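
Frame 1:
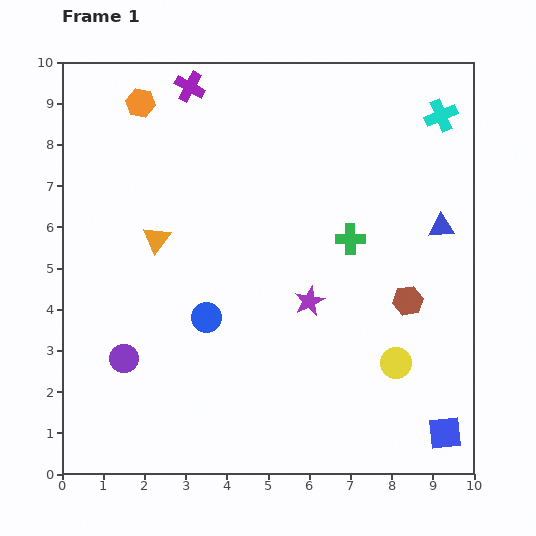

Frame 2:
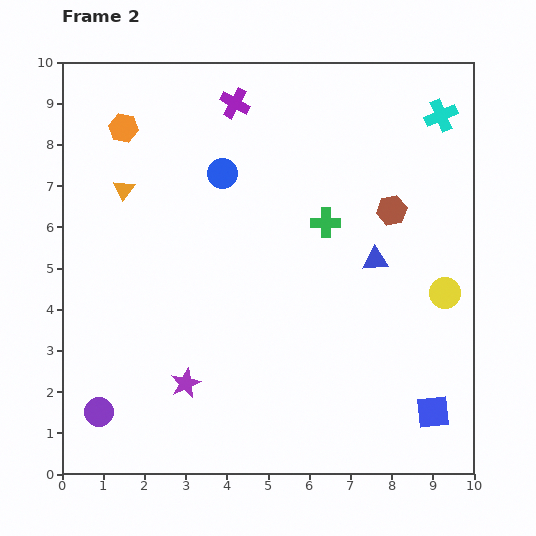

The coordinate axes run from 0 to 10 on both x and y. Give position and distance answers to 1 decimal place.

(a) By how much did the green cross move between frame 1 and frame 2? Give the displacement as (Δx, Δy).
(-0.6, 0.4)

The green cross was at (7.0, 5.7) in frame 1 and (6.4, 6.1) in frame 2.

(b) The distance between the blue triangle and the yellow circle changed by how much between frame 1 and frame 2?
-1.6

Distance in frame 1: 3.5. Distance in frame 2: 1.9.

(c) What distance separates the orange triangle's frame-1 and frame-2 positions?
1.4

The orange triangle moved from (2.3, 5.7) to (1.5, 6.9), a distance of √(0.8² + 1.2²) ≈ 1.4.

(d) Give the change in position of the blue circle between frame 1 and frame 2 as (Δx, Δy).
(0.4, 3.5)

The blue circle was at (3.5, 3.8) in frame 1 and (3.9, 7.3) in frame 2.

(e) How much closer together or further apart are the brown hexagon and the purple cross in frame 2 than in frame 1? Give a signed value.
-2.8

Distance in frame 1: 7.4. Distance in frame 2: 4.6.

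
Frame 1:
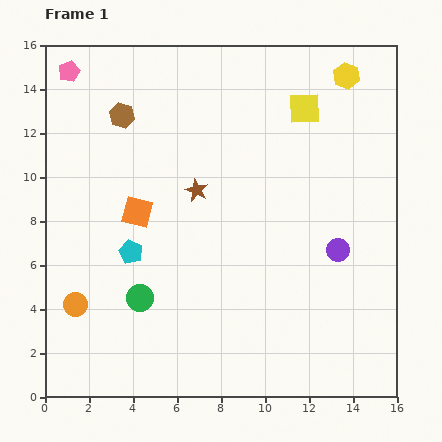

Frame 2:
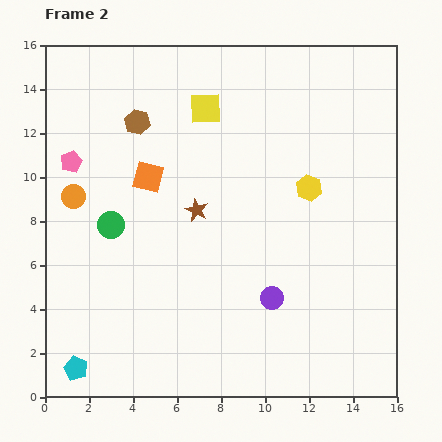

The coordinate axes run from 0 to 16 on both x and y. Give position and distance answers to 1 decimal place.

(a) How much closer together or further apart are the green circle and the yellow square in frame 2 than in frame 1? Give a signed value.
-4.6

Distance in frame 1: 11.4. Distance in frame 2: 6.8.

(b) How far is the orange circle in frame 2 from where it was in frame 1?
4.9

The orange circle moved from (1.4, 4.2) to (1.3, 9.1), a distance of √(0.1² + 4.9²) ≈ 4.9.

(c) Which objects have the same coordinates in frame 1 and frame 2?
none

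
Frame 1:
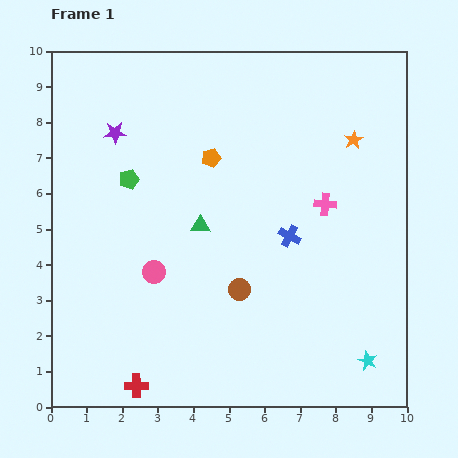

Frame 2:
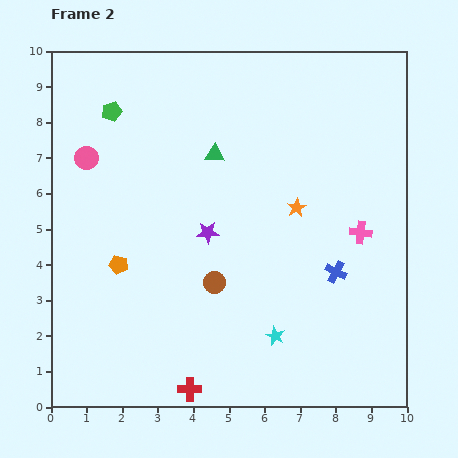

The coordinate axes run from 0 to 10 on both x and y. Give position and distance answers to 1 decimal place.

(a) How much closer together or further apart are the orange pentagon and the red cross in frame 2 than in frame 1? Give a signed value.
-2.7

Distance in frame 1: 6.7. Distance in frame 2: 4.0.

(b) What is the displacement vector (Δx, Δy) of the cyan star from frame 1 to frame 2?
(-2.6, 0.7)

The cyan star was at (8.9, 1.3) in frame 1 and (6.3, 2.0) in frame 2.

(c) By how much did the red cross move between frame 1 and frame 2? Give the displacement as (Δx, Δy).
(1.5, -0.1)

The red cross was at (2.4, 0.6) in frame 1 and (3.9, 0.5) in frame 2.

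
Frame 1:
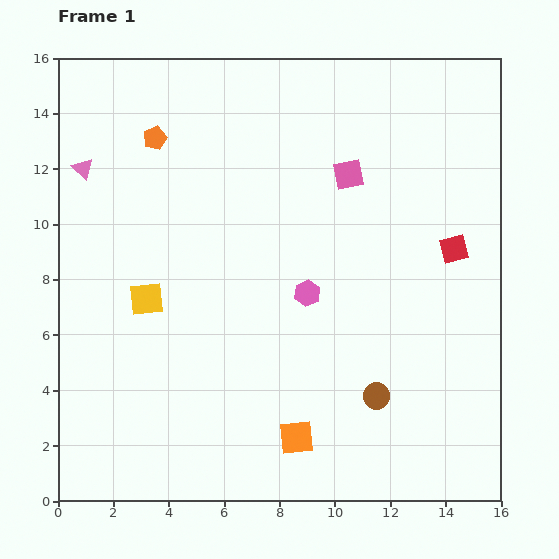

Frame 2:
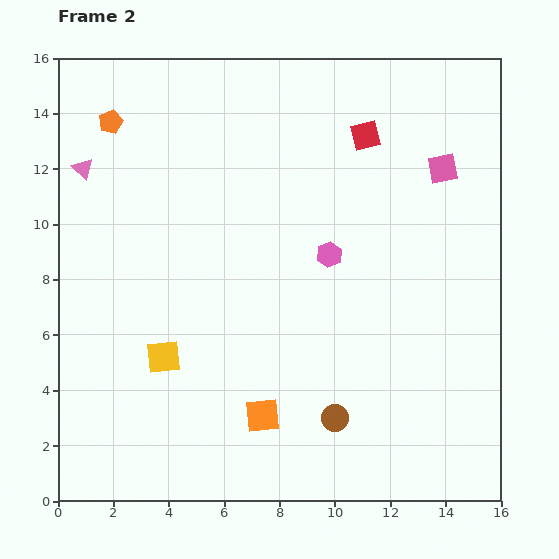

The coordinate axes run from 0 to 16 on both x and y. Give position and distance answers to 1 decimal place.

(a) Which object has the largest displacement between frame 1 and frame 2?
the red square

(moved 5.2; next 3.4)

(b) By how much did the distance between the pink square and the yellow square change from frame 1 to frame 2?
+3.6

Distance in frame 1: 8.6. Distance in frame 2: 12.2.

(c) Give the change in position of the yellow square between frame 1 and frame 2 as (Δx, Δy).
(0.6, -2.1)

The yellow square was at (3.2, 7.3) in frame 1 and (3.8, 5.2) in frame 2.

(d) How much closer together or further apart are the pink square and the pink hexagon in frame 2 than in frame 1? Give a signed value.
+0.5

Distance in frame 1: 4.6. Distance in frame 2: 5.1.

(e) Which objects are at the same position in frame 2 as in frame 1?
the pink triangle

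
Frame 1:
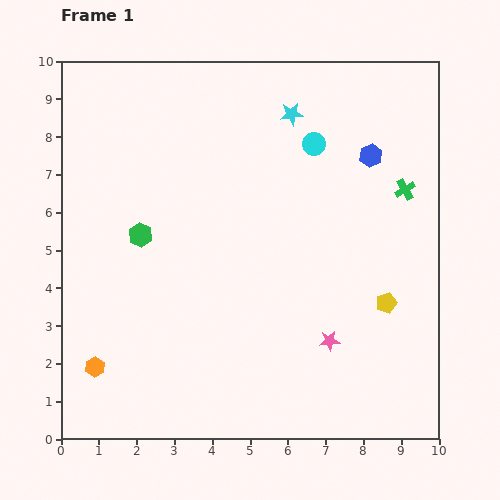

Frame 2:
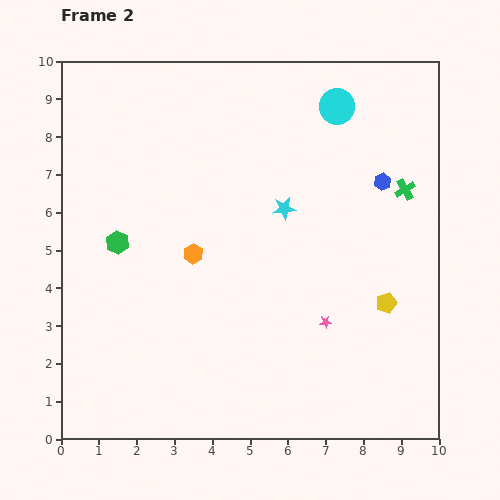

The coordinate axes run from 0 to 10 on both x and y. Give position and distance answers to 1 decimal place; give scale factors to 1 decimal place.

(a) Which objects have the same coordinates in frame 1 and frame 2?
the yellow pentagon, the green cross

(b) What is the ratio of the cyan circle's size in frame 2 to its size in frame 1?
1.5×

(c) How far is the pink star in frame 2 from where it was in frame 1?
0.5

The pink star moved from (7.1, 2.6) to (7.0, 3.1), a distance of √(0.1² + 0.5²) ≈ 0.5.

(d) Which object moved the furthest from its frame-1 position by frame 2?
the orange hexagon

(moved 4.0; next 2.5)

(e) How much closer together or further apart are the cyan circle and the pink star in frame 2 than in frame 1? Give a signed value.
+0.5

Distance in frame 1: 5.2. Distance in frame 2: 5.7.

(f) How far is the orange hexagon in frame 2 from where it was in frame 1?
4.0

The orange hexagon moved from (0.9, 1.9) to (3.5, 4.9), a distance of √(2.6² + 3.0²) ≈ 4.0.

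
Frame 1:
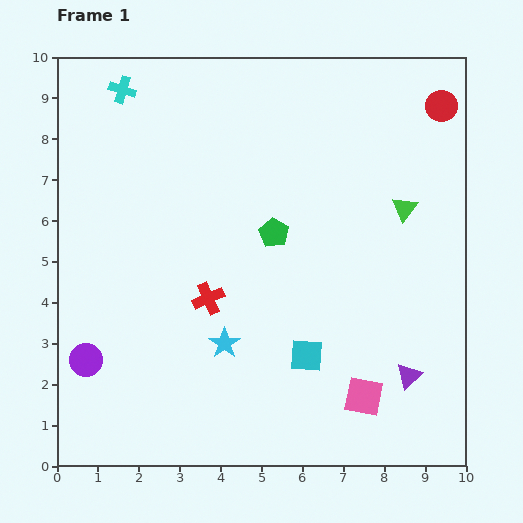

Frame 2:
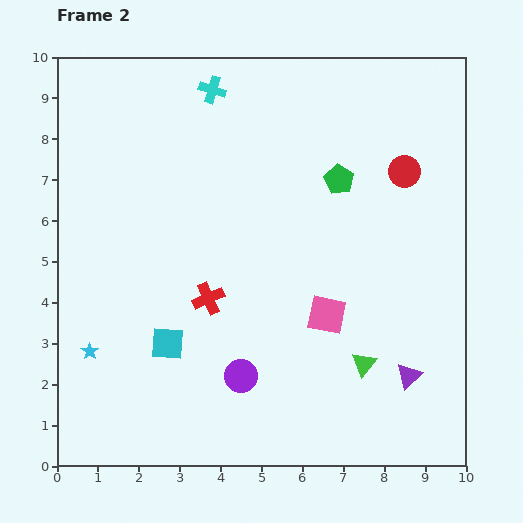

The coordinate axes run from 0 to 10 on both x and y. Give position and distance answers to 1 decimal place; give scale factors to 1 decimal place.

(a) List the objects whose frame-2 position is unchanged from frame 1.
the purple triangle, the red cross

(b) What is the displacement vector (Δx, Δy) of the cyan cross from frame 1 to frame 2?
(2.2, 0.0)

The cyan cross was at (1.6, 9.2) in frame 1 and (3.8, 9.2) in frame 2.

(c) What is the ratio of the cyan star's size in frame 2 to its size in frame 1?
0.6×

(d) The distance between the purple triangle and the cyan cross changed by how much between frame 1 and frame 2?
-1.4

Distance in frame 1: 9.9. Distance in frame 2: 8.5.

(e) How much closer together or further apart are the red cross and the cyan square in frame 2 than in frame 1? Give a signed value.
-1.3

Distance in frame 1: 2.8. Distance in frame 2: 1.5.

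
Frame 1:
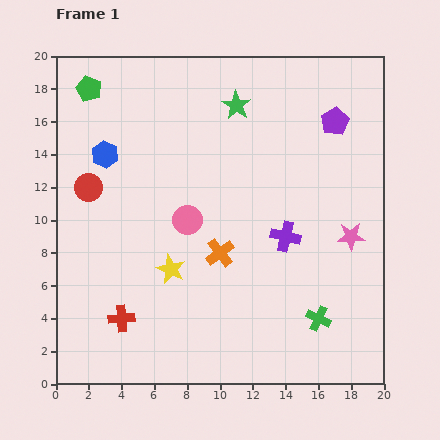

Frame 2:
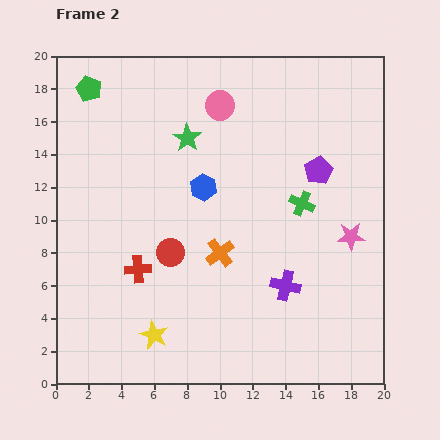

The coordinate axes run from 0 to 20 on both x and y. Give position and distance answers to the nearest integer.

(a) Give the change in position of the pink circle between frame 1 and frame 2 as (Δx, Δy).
(2, 7)

The pink circle was at (8, 10) in frame 1 and (10, 17) in frame 2.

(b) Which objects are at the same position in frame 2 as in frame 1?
the orange cross, the green pentagon, the pink star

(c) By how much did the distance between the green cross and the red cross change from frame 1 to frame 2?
-1

Distance in frame 1: 12. Distance in frame 2: 11.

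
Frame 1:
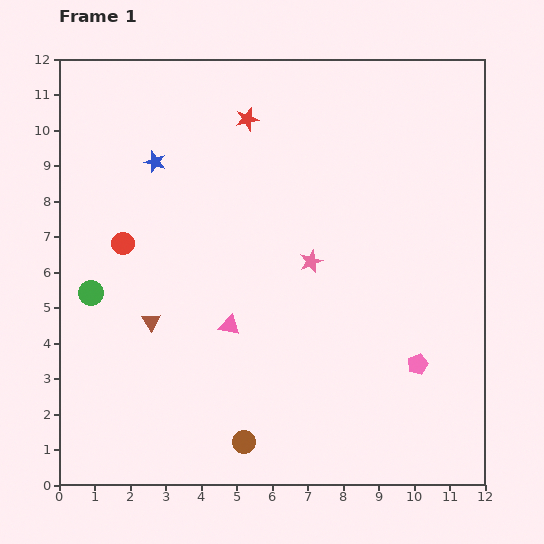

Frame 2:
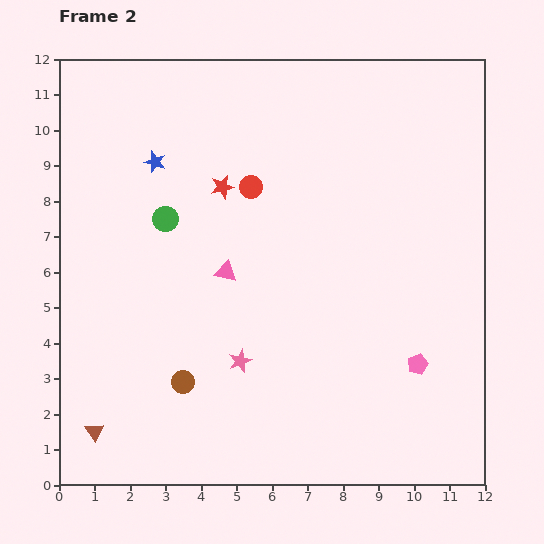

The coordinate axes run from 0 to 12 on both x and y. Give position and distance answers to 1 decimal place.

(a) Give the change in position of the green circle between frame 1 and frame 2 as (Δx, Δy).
(2.1, 2.1)

The green circle was at (0.9, 5.4) in frame 1 and (3.0, 7.5) in frame 2.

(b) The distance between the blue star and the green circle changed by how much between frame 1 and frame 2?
-2.5

Distance in frame 1: 4.1. Distance in frame 2: 1.6.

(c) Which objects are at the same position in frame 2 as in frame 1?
the blue star, the pink pentagon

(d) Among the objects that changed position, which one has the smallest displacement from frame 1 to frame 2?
the pink triangle

(moved 1.5)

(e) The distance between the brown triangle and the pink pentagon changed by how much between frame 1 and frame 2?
+1.7

Distance in frame 1: 7.6. Distance in frame 2: 9.3.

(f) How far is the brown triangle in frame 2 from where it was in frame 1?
3.5

The brown triangle moved from (2.6, 4.6) to (1.0, 1.5), a distance of √(1.6² + 3.1²) ≈ 3.5.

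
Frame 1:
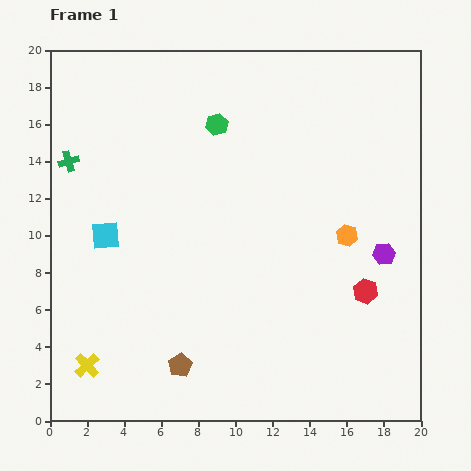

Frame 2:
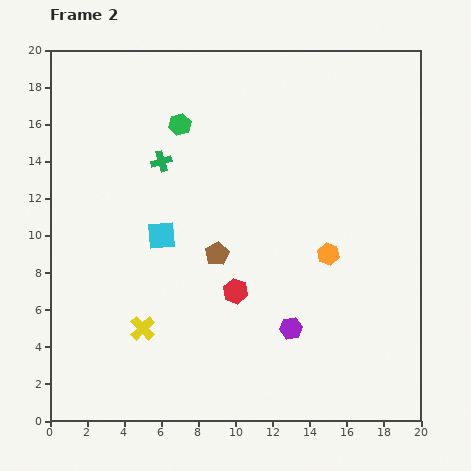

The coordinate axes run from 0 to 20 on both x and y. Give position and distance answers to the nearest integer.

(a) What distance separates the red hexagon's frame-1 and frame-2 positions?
7

The red hexagon moved from (17, 7) to (10, 7), a distance of √(7² + 0²) ≈ 7.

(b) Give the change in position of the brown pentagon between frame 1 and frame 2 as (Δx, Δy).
(2, 6)

The brown pentagon was at (7, 3) in frame 1 and (9, 9) in frame 2.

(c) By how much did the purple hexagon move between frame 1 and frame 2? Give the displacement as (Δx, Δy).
(-5, -4)

The purple hexagon was at (18, 9) in frame 1 and (13, 5) in frame 2.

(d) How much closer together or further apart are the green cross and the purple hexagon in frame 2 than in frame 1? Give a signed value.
-7

Distance in frame 1: 18. Distance in frame 2: 11.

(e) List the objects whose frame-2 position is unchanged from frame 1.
none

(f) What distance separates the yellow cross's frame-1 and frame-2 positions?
4

The yellow cross moved from (2, 3) to (5, 5), a distance of √(3² + 2²) ≈ 4.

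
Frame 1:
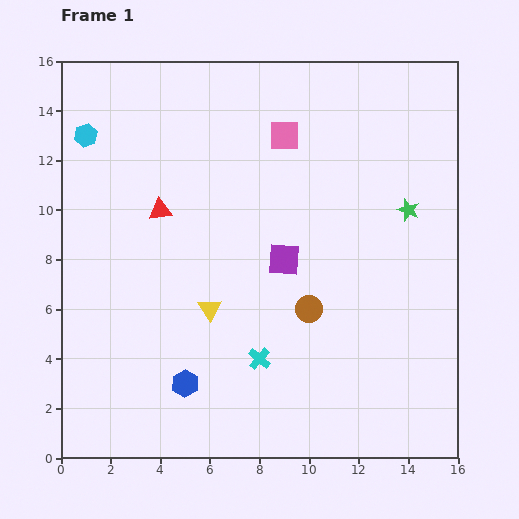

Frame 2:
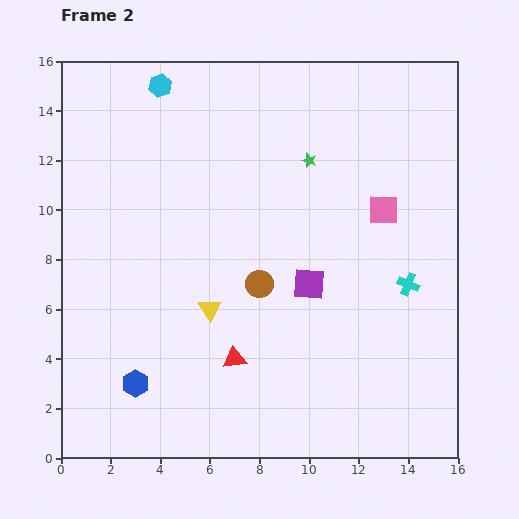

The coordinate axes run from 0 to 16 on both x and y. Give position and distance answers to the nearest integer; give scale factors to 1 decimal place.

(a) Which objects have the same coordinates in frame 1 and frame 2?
the yellow triangle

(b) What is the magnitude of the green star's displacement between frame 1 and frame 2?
4

The green star moved from (14, 10) to (10, 12), a distance of √(4² + 2²) ≈ 4.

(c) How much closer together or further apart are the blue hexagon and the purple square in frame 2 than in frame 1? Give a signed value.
+2

Distance in frame 1: 6. Distance in frame 2: 8.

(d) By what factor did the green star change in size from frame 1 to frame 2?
0.7×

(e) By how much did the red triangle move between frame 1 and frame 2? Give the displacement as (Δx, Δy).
(3, -6)

The red triangle was at (4, 10) in frame 1 and (7, 4) in frame 2.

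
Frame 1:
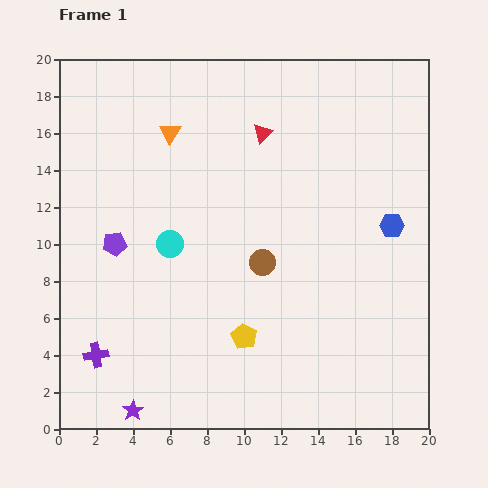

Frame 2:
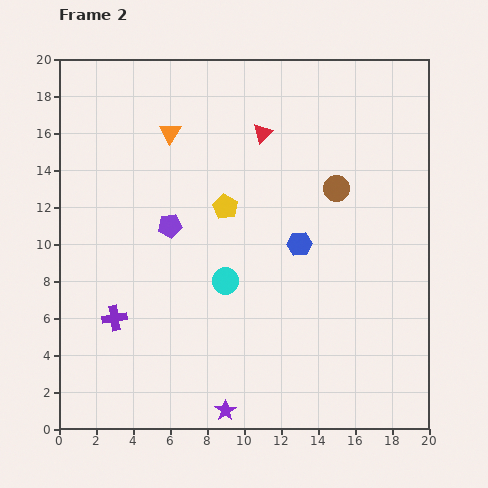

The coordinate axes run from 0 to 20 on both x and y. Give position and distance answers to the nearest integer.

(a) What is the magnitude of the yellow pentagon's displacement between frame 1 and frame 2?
7

The yellow pentagon moved from (10, 5) to (9, 12), a distance of √(1² + 7²) ≈ 7.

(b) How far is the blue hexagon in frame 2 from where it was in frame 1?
5

The blue hexagon moved from (18, 11) to (13, 10), a distance of √(5² + 1²) ≈ 5.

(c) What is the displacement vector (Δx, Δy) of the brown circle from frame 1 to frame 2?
(4, 4)

The brown circle was at (11, 9) in frame 1 and (15, 13) in frame 2.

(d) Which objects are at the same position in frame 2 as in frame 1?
the red triangle, the orange triangle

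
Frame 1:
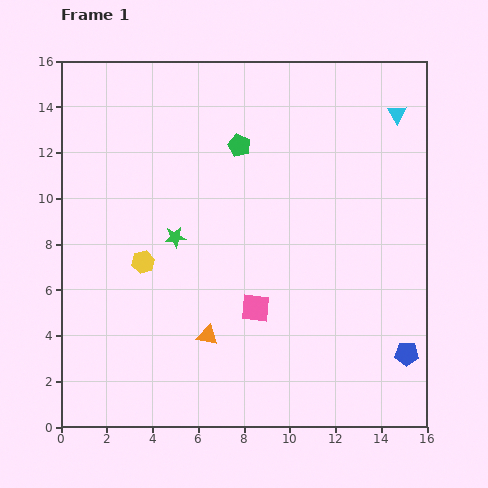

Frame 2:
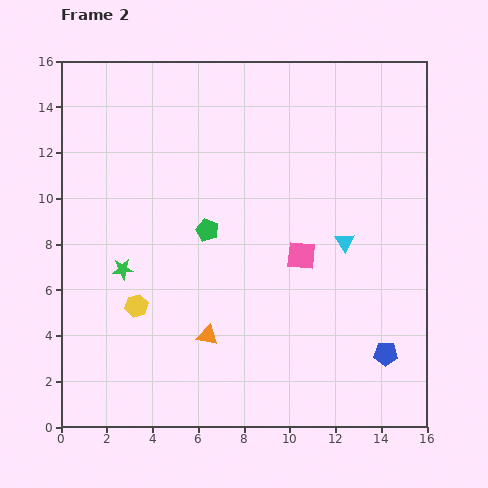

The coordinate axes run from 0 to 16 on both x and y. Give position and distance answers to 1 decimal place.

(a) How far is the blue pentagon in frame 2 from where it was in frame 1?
0.9

The blue pentagon moved from (15.1, 3.2) to (14.2, 3.2), a distance of √(0.9² + 0.0²) ≈ 0.9.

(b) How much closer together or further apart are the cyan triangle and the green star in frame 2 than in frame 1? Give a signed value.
-1.3

Distance in frame 1: 11.1. Distance in frame 2: 9.8.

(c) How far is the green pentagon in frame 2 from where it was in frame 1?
4.0

The green pentagon moved from (7.8, 12.3) to (6.4, 8.6), a distance of √(1.4² + 3.7²) ≈ 4.0.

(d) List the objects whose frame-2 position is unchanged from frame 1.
the orange triangle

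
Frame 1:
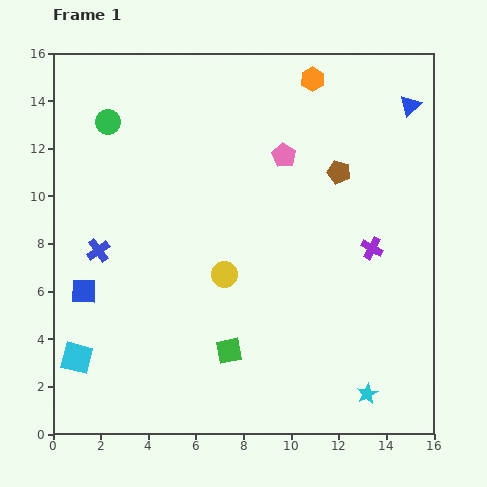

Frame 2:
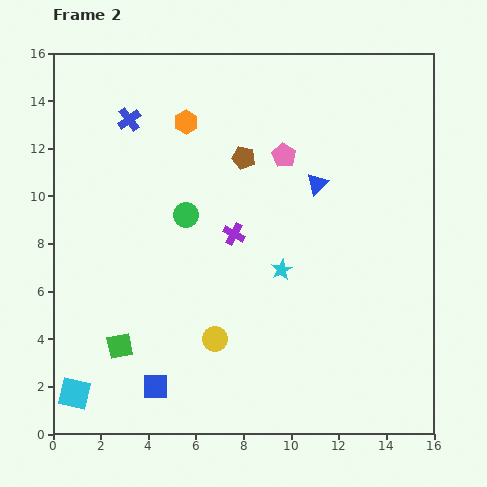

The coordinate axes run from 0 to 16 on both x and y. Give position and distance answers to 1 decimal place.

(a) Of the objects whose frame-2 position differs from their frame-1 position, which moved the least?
the cyan square

(moved 1.5)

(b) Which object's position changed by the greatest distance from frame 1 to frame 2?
the cyan star

(moved 6.3; next 5.8)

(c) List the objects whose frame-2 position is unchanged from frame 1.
the pink pentagon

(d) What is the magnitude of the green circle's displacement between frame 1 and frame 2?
5.1

The green circle moved from (2.3, 13.1) to (5.6, 9.2), a distance of √(3.3² + 3.9²) ≈ 5.1.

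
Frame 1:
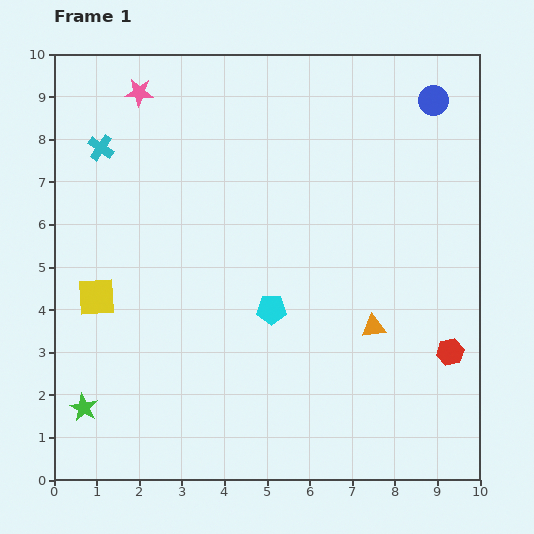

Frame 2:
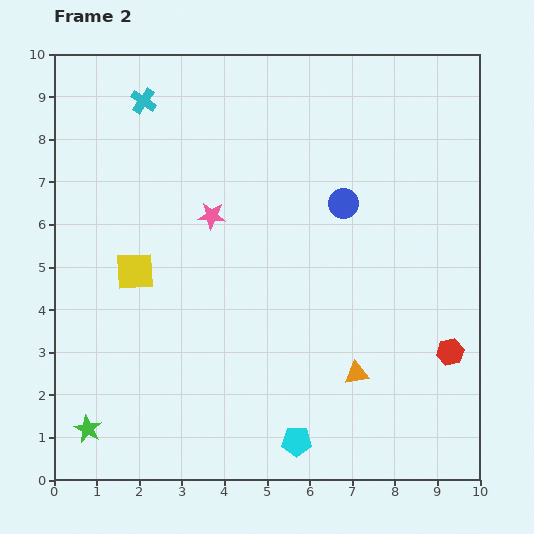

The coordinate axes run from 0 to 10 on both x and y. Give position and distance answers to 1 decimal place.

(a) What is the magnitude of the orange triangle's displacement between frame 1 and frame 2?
1.2

The orange triangle moved from (7.5, 3.6) to (7.1, 2.5), a distance of √(0.4² + 1.1²) ≈ 1.2.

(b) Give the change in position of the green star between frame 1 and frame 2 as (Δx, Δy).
(0.1, -0.5)

The green star was at (0.7, 1.7) in frame 1 and (0.8, 1.2) in frame 2.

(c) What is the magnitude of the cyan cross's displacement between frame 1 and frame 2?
1.5

The cyan cross moved from (1.1, 7.8) to (2.1, 8.9), a distance of √(1.0² + 1.1²) ≈ 1.5.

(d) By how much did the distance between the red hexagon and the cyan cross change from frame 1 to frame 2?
-0.2

Distance in frame 1: 9.5. Distance in frame 2: 9.3.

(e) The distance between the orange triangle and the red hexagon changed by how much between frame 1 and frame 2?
+0.4

Distance in frame 1: 1.9. Distance in frame 2: 2.3.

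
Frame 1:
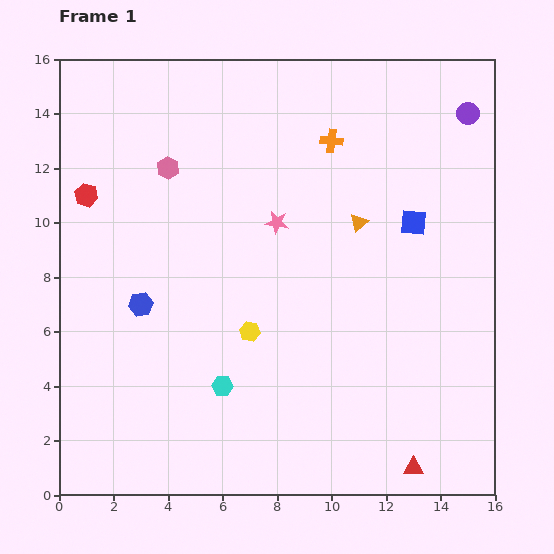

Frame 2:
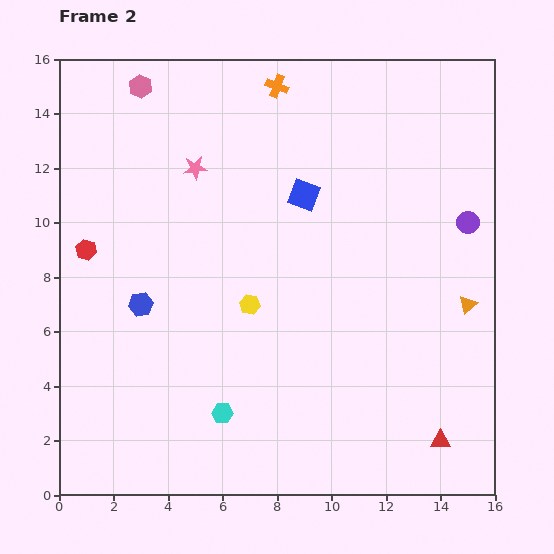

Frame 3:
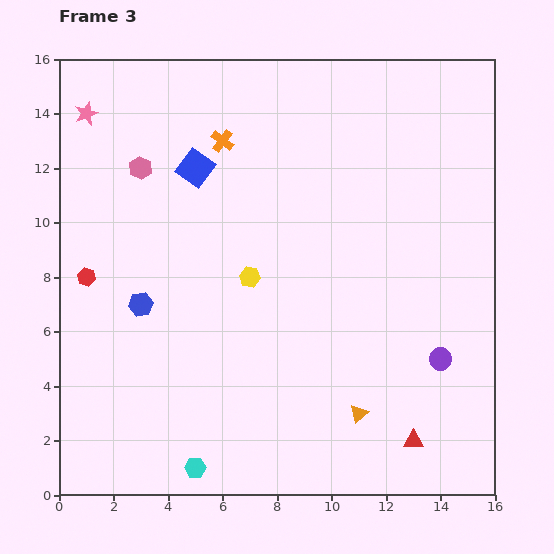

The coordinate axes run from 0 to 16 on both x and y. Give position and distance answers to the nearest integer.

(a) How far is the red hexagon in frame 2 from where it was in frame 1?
2

The red hexagon moved from (1, 11) to (1, 9), a distance of √(0² + 2²) ≈ 2.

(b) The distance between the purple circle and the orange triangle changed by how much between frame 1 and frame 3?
-2

Distance in frame 1: 6. Distance in frame 3: 4.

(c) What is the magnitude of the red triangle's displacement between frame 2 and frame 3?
1

The red triangle moved from (14, 2) to (13, 2), a distance of √(1² + 0²) ≈ 1.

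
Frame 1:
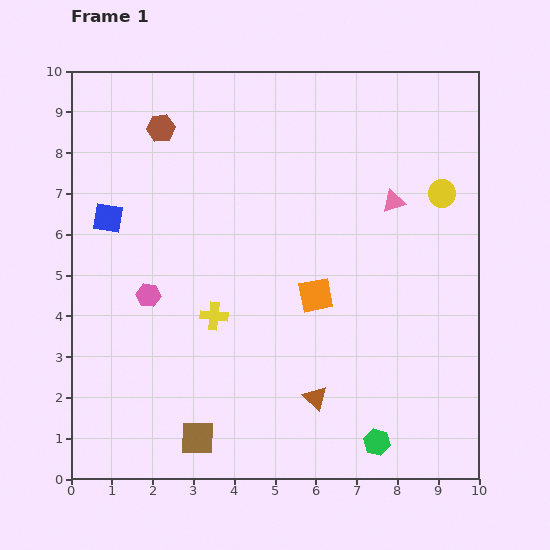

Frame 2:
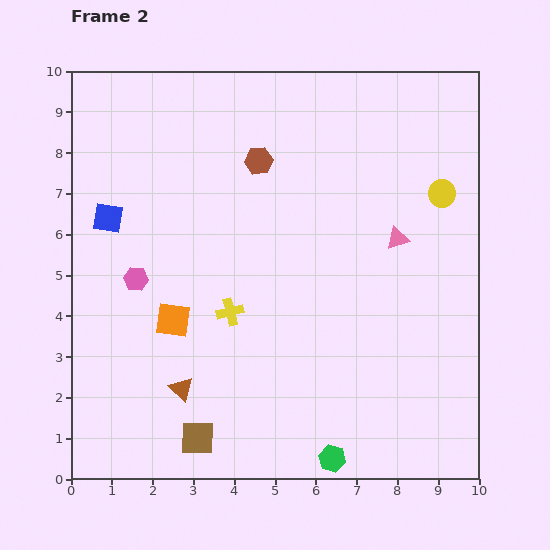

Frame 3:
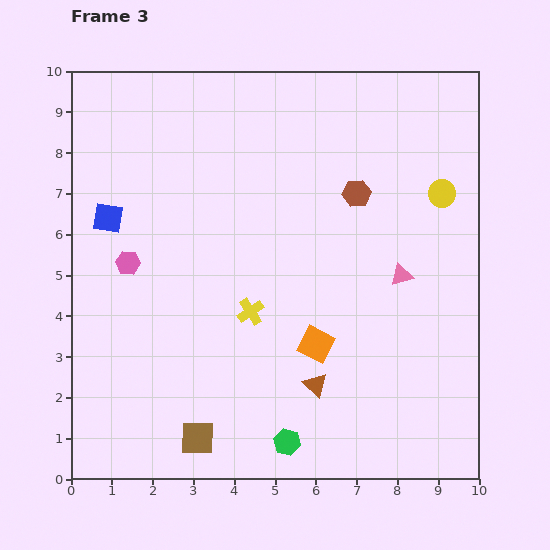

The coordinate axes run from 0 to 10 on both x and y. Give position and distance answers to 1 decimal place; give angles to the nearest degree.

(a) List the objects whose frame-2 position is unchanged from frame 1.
the yellow circle, the blue square, the brown square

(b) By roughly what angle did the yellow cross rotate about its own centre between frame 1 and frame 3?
39° counter-clockwise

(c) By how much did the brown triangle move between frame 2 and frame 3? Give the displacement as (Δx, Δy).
(3.3, 0.1)

The brown triangle was at (2.7, 2.2) in frame 2 and (6.0, 2.3) in frame 3.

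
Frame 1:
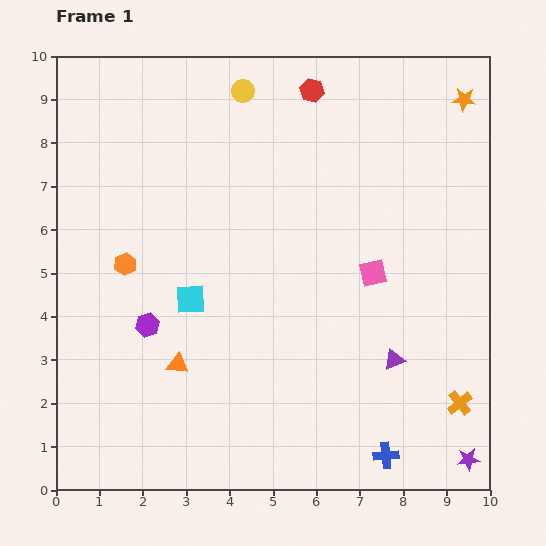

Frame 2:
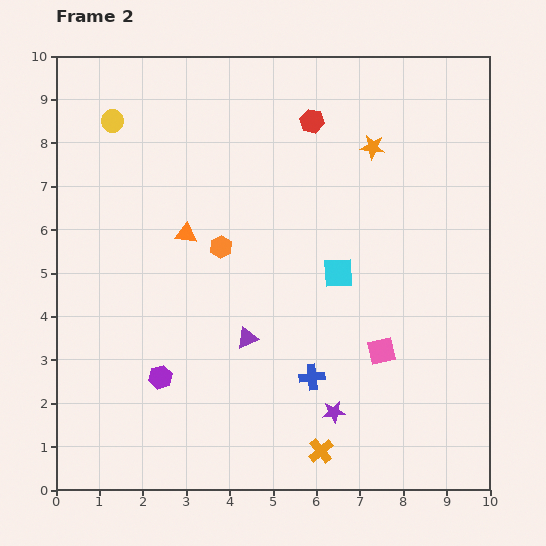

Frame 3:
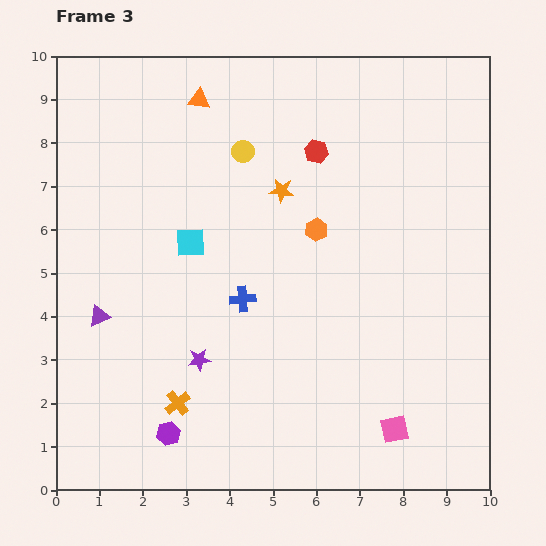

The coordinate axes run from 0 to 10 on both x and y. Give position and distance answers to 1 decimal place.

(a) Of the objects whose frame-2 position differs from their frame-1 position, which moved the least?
the red hexagon

(moved 0.7)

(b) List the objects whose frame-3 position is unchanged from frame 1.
none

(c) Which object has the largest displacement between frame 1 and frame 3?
the purple triangle

(moved 6.9; next 6.6)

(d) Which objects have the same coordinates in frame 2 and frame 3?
none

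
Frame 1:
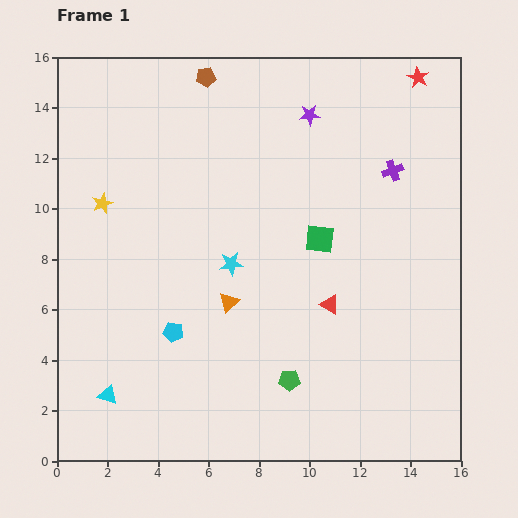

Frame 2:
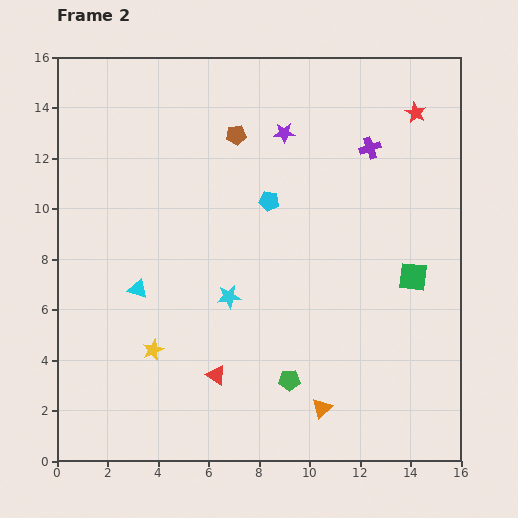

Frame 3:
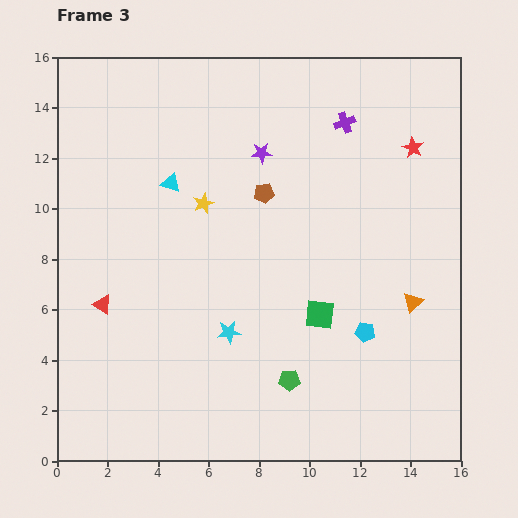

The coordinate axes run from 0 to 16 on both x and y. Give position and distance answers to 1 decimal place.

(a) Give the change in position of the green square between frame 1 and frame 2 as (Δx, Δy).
(3.7, -1.5)

The green square was at (10.4, 8.8) in frame 1 and (14.1, 7.3) in frame 2.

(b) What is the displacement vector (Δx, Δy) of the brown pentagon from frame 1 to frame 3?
(2.3, -4.6)

The brown pentagon was at (5.9, 15.2) in frame 1 and (8.2, 10.6) in frame 3.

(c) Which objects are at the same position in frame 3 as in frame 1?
the green pentagon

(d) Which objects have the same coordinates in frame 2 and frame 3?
the green pentagon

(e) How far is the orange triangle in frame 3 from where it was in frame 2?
5.5

The orange triangle moved from (10.5, 2.1) to (14.1, 6.3), a distance of √(3.6² + 4.2²) ≈ 5.5.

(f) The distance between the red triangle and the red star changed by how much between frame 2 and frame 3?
+0.7

Distance in frame 2: 13.1. Distance in frame 3: 13.8.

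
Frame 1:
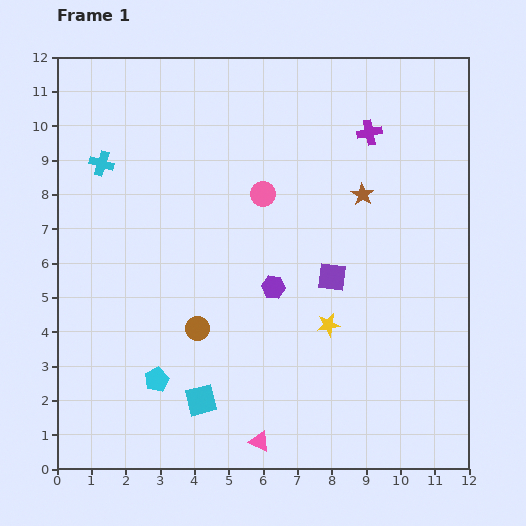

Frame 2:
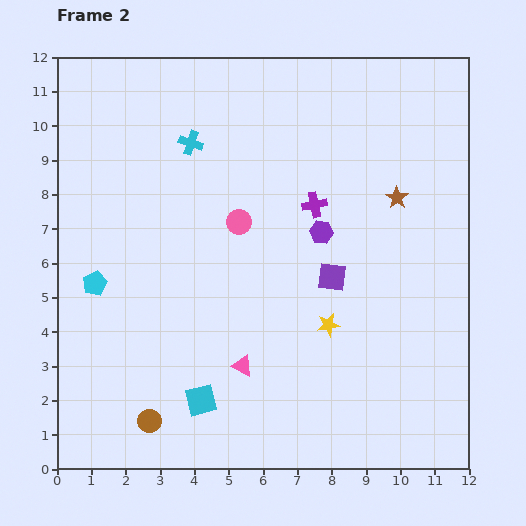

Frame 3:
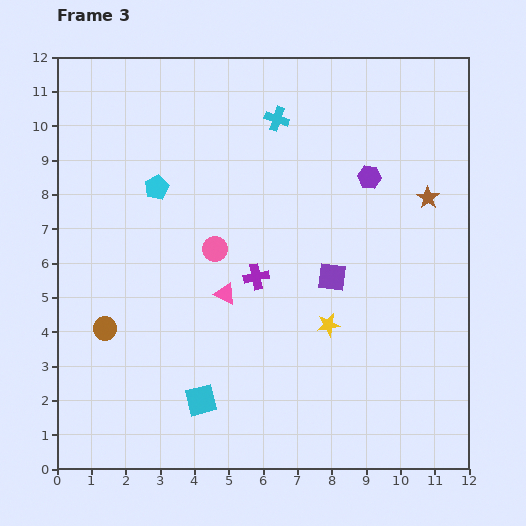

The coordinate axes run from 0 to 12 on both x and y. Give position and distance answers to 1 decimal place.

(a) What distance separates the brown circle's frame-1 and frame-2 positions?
3.0

The brown circle moved from (4.1, 4.1) to (2.7, 1.4), a distance of √(1.4² + 2.7²) ≈ 3.0.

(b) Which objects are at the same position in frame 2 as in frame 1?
the cyan square, the yellow star, the purple square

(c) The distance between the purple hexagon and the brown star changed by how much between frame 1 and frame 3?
-1.9

Distance in frame 1: 3.7. Distance in frame 3: 1.8.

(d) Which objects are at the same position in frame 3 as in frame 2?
the cyan square, the yellow star, the purple square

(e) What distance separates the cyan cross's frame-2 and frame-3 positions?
2.6

The cyan cross moved from (3.9, 9.5) to (6.4, 10.2), a distance of √(2.5² + 0.7²) ≈ 2.6.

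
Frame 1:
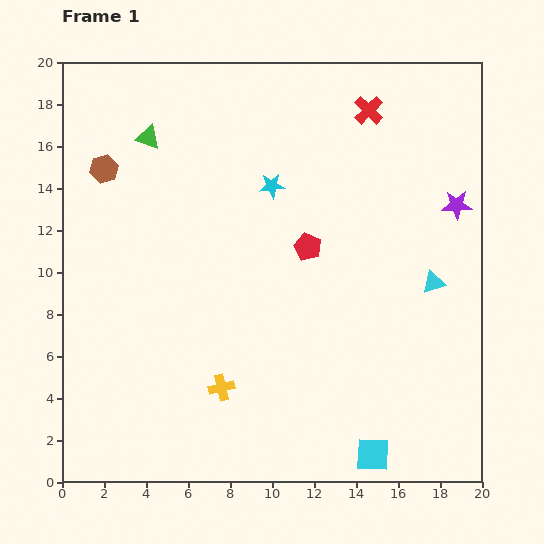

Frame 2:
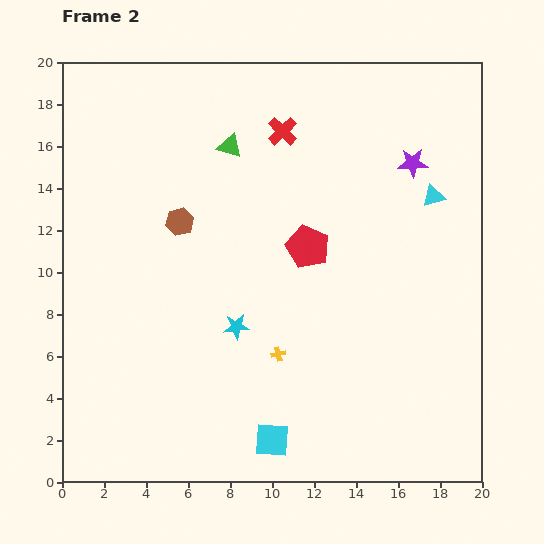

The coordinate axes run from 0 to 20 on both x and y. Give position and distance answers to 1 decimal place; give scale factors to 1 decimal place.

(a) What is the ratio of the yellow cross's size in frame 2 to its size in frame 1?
0.6×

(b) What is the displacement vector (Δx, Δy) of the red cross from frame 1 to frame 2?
(-4.1, -1.0)

The red cross was at (14.6, 17.7) in frame 1 and (10.5, 16.7) in frame 2.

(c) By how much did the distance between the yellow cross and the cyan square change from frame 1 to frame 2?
-3.8

Distance in frame 1: 7.9. Distance in frame 2: 4.1.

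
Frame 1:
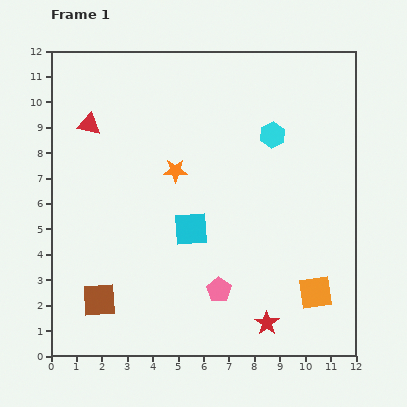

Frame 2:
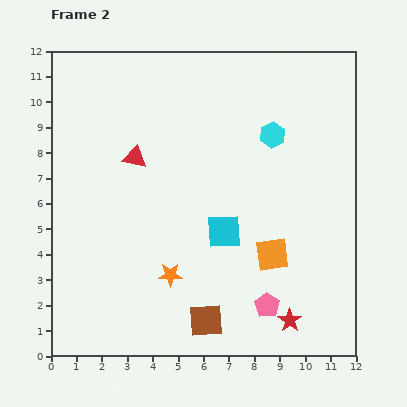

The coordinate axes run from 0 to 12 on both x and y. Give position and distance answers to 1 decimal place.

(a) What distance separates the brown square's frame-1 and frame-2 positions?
4.3

The brown square moved from (1.9, 2.2) to (6.1, 1.4), a distance of √(4.2² + 0.8²) ≈ 4.3.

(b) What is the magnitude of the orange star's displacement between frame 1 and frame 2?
4.1

The orange star moved from (4.9, 7.3) to (4.7, 3.2), a distance of √(0.2² + 4.1²) ≈ 4.1.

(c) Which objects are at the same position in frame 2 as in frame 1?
the cyan hexagon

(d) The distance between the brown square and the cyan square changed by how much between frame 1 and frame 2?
-1.0

Distance in frame 1: 4.6. Distance in frame 2: 3.6.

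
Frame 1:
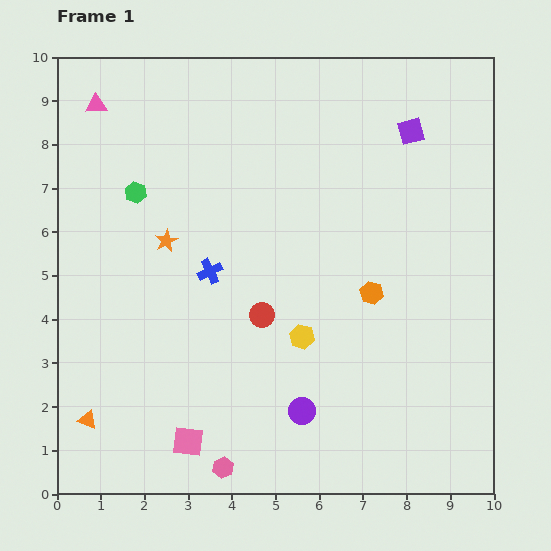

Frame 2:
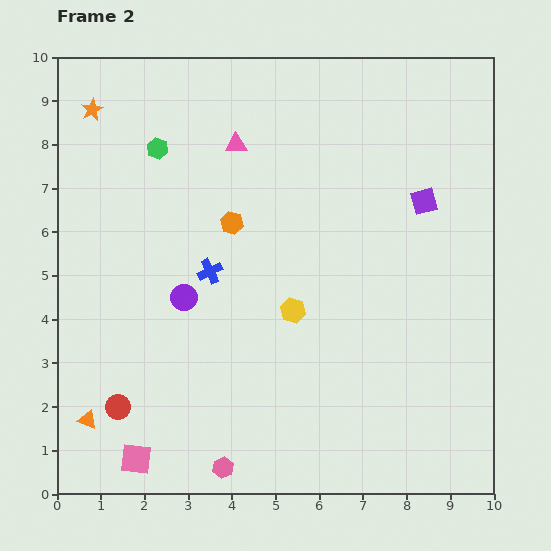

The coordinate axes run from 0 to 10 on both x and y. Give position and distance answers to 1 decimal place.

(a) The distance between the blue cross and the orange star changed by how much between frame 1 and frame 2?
+3.4

Distance in frame 1: 1.2. Distance in frame 2: 4.6.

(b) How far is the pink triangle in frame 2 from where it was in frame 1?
3.3

The pink triangle moved from (0.9, 8.9) to (4.1, 8.0), a distance of √(3.2² + 0.9²) ≈ 3.3.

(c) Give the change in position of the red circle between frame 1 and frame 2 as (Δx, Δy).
(-3.3, -2.1)

The red circle was at (4.7, 4.1) in frame 1 and (1.4, 2.0) in frame 2.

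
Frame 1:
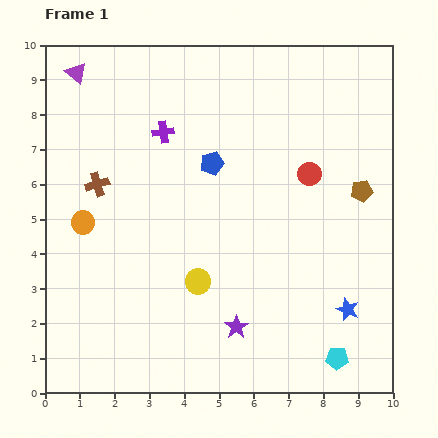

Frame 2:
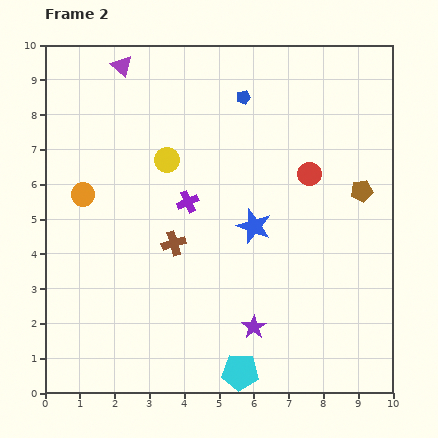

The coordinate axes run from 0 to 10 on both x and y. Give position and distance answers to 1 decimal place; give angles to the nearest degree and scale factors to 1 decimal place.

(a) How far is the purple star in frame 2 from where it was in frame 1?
0.5

The purple star moved from (5.5, 1.9) to (6.0, 1.9), a distance of √(0.5² + 0.0²) ≈ 0.5.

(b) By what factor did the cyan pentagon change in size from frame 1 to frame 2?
1.6×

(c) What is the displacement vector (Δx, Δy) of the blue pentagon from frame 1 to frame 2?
(0.9, 1.9)

The blue pentagon was at (4.8, 6.6) in frame 1 and (5.7, 8.5) in frame 2.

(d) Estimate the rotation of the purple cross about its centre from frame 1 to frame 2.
17° counter-clockwise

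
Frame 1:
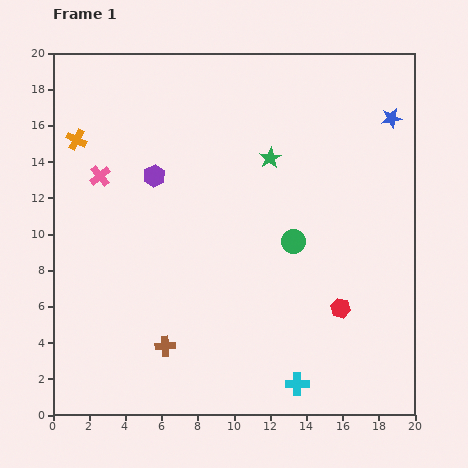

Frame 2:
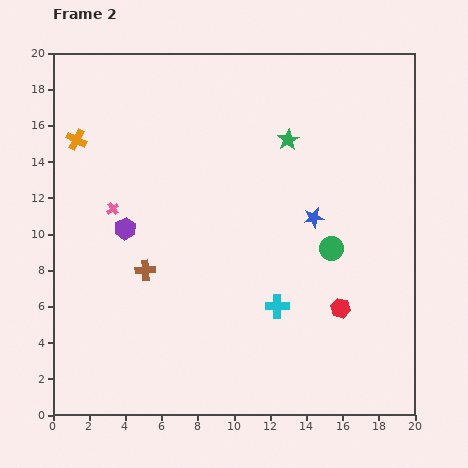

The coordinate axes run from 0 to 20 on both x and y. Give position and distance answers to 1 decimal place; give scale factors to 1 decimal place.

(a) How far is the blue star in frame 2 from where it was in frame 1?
7.0

The blue star moved from (18.7, 16.4) to (14.4, 10.9), a distance of √(4.3² + 5.5²) ≈ 7.0.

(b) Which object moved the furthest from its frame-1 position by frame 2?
the blue star

(moved 7.0; next 4.4)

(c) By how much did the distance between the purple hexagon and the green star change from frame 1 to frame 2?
+3.7

Distance in frame 1: 6.5. Distance in frame 2: 10.2.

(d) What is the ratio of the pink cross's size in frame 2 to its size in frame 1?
0.6×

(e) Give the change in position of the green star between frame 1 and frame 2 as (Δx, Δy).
(1.0, 1.0)

The green star was at (12.0, 14.2) in frame 1 and (13.0, 15.2) in frame 2.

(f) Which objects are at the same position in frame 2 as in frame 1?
the red hexagon, the orange cross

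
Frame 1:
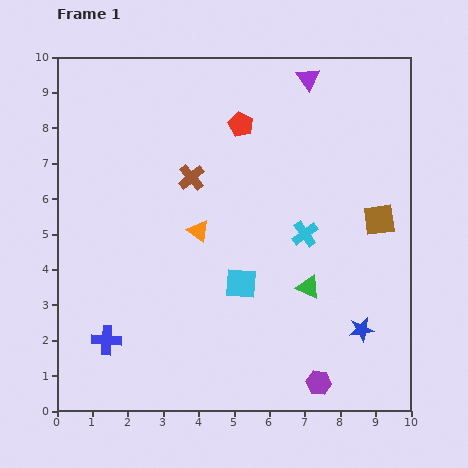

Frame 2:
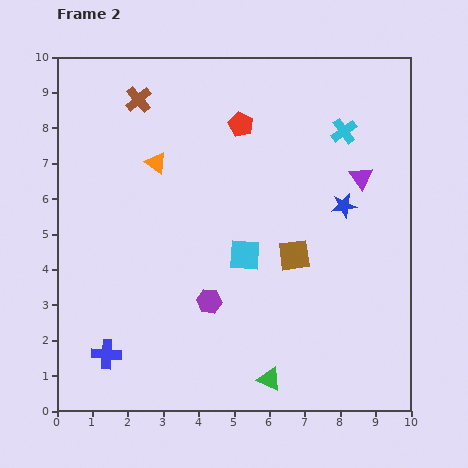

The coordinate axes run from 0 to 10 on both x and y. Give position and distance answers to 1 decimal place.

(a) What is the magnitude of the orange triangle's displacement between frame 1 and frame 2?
2.2

The orange triangle moved from (4.0, 5.1) to (2.8, 7.0), a distance of √(1.2² + 1.9²) ≈ 2.2.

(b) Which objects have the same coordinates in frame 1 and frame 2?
the red pentagon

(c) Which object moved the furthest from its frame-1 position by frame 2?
the purple hexagon

(moved 3.9; next 3.5)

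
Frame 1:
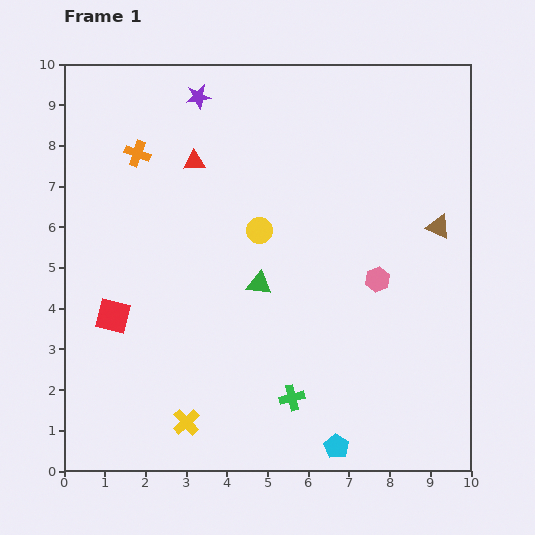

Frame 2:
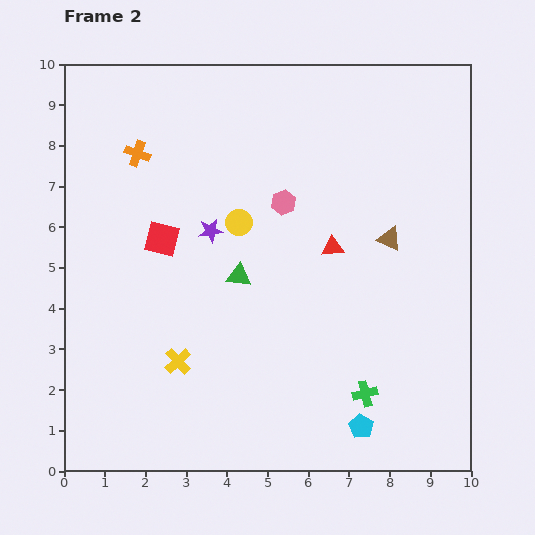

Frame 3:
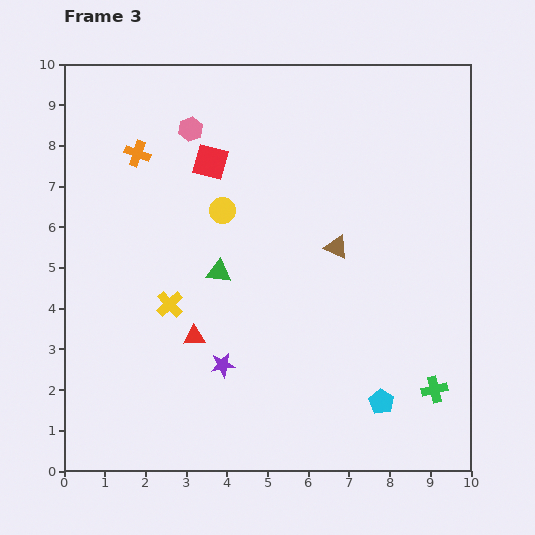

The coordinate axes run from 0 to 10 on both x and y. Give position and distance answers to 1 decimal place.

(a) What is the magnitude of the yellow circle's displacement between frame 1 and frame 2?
0.5

The yellow circle moved from (4.8, 5.9) to (4.3, 6.1), a distance of √(0.5² + 0.2²) ≈ 0.5.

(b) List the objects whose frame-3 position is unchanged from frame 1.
the orange cross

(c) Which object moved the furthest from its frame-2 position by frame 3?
the red triangle

(moved 4.0; next 3.3)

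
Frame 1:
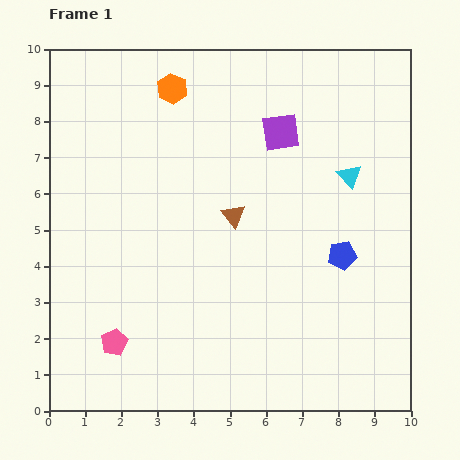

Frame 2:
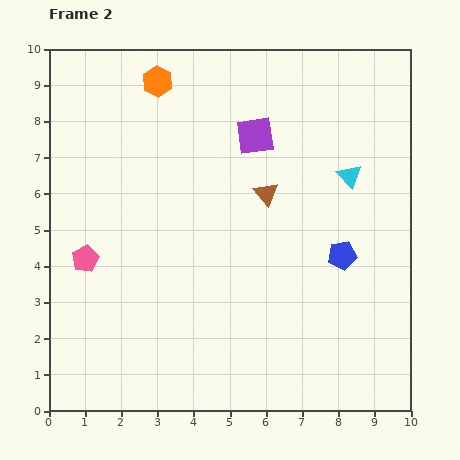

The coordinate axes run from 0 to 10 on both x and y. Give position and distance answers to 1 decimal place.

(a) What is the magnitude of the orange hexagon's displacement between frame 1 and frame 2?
0.4

The orange hexagon moved from (3.4, 8.9) to (3.0, 9.1), a distance of √(0.4² + 0.2²) ≈ 0.4.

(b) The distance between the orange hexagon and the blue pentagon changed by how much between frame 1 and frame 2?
+0.4

Distance in frame 1: 6.6. Distance in frame 2: 7.0.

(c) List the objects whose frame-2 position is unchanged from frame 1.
the cyan triangle, the blue pentagon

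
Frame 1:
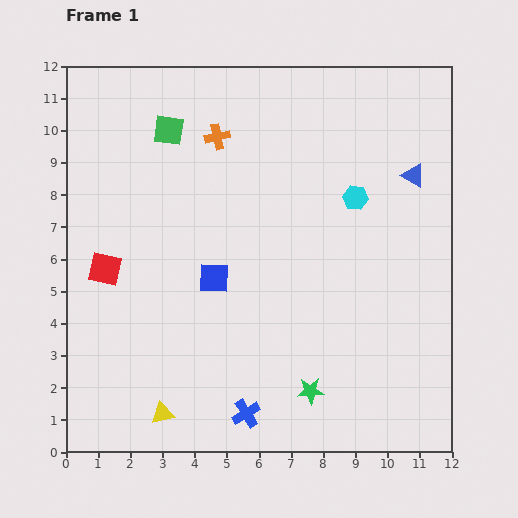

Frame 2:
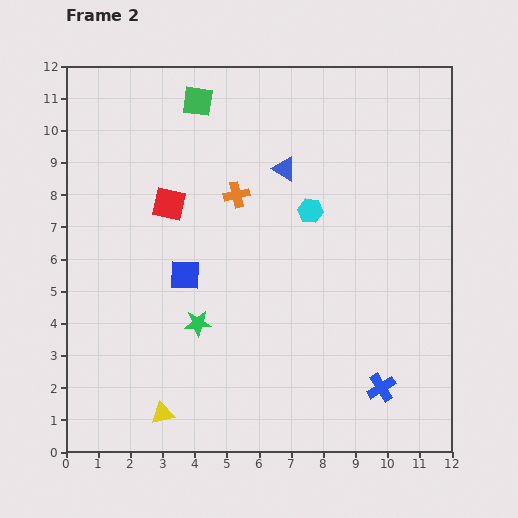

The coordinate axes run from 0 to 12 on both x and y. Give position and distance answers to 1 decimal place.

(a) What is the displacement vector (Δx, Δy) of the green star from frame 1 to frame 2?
(-3.5, 2.1)

The green star was at (7.6, 1.9) in frame 1 and (4.1, 4.0) in frame 2.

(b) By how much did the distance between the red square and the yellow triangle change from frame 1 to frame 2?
+1.7

Distance in frame 1: 4.8. Distance in frame 2: 6.5.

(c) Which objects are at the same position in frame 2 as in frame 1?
the yellow triangle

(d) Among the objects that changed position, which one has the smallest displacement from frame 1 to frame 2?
the blue square

(moved 0.9)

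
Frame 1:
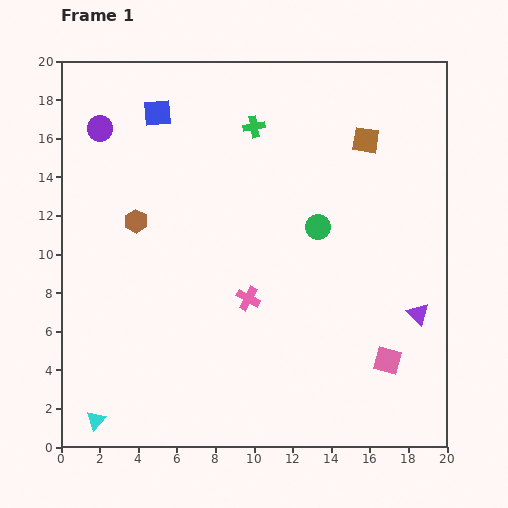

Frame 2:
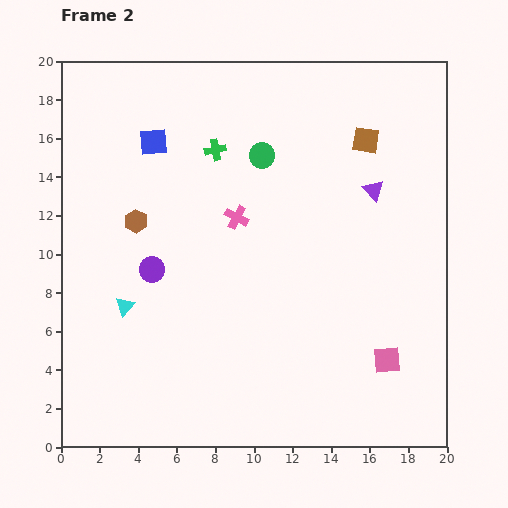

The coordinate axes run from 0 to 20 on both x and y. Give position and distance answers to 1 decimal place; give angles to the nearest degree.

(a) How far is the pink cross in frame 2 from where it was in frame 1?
4.2

The pink cross moved from (9.7, 7.7) to (9.1, 11.9), a distance of √(0.6² + 4.2²) ≈ 4.2.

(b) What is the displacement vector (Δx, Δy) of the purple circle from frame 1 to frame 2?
(2.7, -7.3)

The purple circle was at (2.0, 16.5) in frame 1 and (4.7, 9.2) in frame 2.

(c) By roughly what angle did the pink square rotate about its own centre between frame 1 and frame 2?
19° counter-clockwise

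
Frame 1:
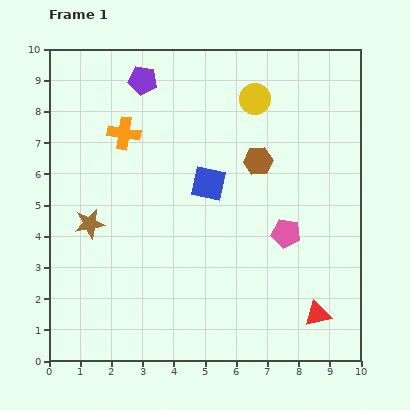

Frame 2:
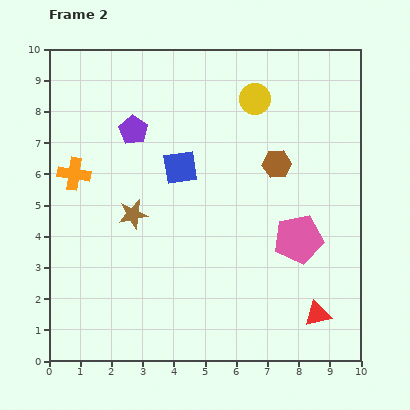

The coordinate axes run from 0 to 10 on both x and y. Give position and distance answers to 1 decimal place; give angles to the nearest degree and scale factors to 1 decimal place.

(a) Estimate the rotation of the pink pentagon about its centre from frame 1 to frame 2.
20° counter-clockwise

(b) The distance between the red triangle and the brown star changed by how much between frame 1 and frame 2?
-1.2

Distance in frame 1: 7.9. Distance in frame 2: 6.7.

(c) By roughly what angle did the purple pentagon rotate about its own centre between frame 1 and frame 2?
24° clockwise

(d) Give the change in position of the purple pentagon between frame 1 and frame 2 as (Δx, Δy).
(-0.3, -1.6)

The purple pentagon was at (3.0, 9.0) in frame 1 and (2.7, 7.4) in frame 2.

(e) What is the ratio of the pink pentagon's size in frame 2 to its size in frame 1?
1.7×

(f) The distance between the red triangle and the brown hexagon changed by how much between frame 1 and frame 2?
-0.3

Distance in frame 1: 5.3. Distance in frame 2: 5.0.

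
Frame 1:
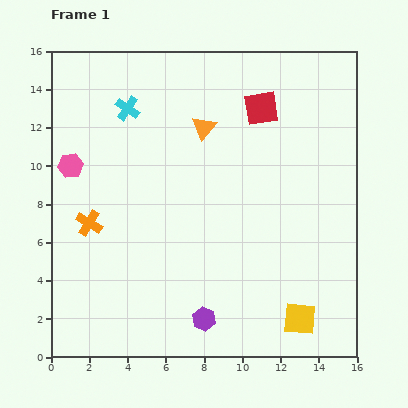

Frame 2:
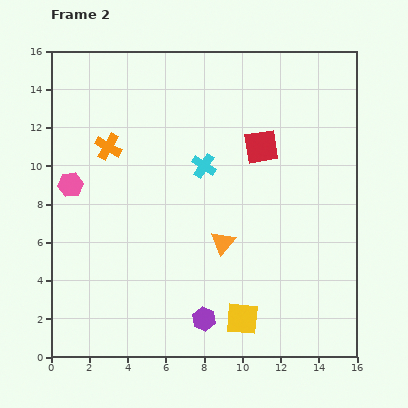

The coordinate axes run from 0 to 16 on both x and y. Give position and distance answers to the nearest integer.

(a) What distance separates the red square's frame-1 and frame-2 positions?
2

The red square moved from (11, 13) to (11, 11), a distance of √(0² + 2²) ≈ 2.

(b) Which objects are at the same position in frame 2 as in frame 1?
the purple hexagon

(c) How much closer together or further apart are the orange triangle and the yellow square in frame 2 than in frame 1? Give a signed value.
-7

Distance in frame 1: 11. Distance in frame 2: 4.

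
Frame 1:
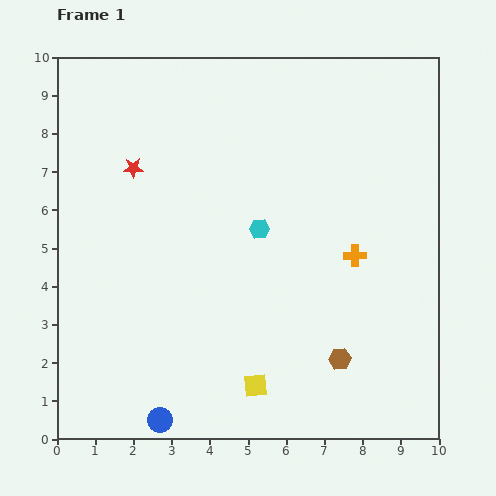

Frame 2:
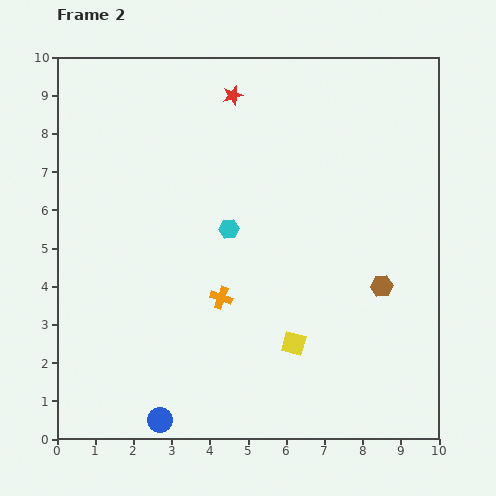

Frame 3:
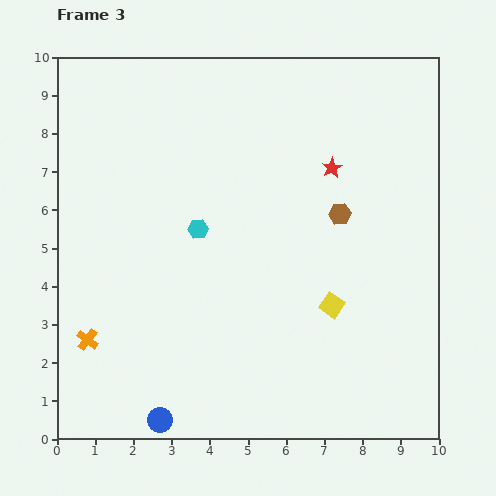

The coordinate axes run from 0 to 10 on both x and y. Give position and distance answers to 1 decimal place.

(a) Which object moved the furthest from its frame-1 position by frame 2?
the orange cross

(moved 3.7; next 3.2)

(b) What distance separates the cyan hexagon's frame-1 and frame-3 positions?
1.6

The cyan hexagon moved from (5.3, 5.5) to (3.7, 5.5), a distance of √(1.6² + 0.0²) ≈ 1.6.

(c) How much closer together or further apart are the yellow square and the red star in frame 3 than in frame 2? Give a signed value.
-3.1

Distance in frame 2: 6.7. Distance in frame 3: 3.6.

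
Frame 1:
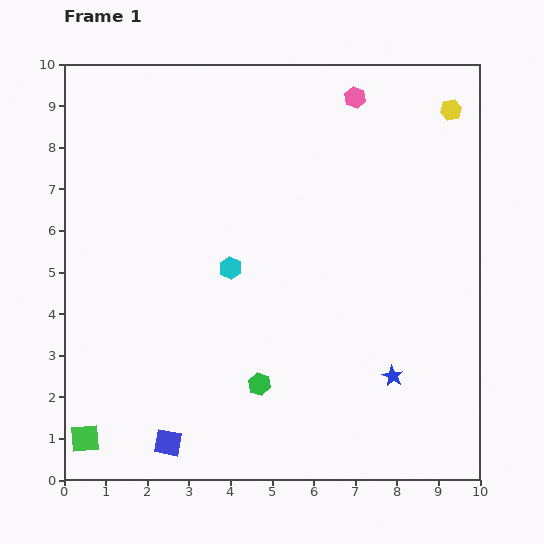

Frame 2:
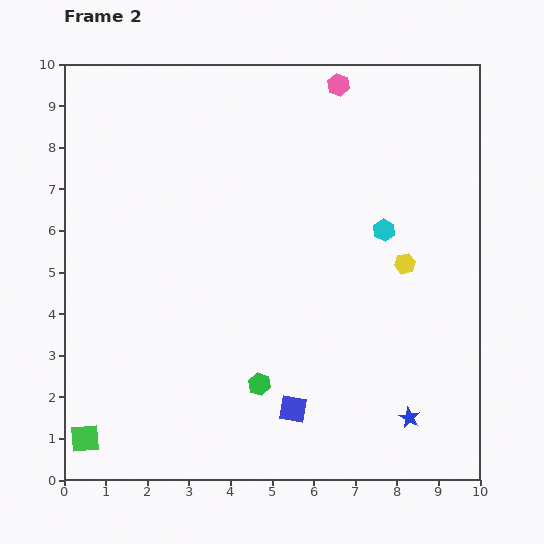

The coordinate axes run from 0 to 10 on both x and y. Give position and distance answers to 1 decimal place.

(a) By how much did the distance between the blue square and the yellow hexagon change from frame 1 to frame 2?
-6.1

Distance in frame 1: 10.5. Distance in frame 2: 4.4.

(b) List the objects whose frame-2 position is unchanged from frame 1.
the green hexagon, the green square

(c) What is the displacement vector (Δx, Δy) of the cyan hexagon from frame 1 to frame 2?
(3.7, 0.9)

The cyan hexagon was at (4.0, 5.1) in frame 1 and (7.7, 6.0) in frame 2.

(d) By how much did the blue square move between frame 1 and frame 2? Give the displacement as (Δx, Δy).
(3.0, 0.8)

The blue square was at (2.5, 0.9) in frame 1 and (5.5, 1.7) in frame 2.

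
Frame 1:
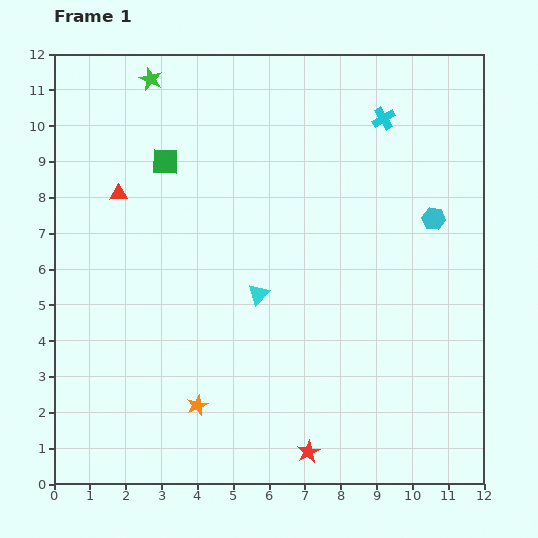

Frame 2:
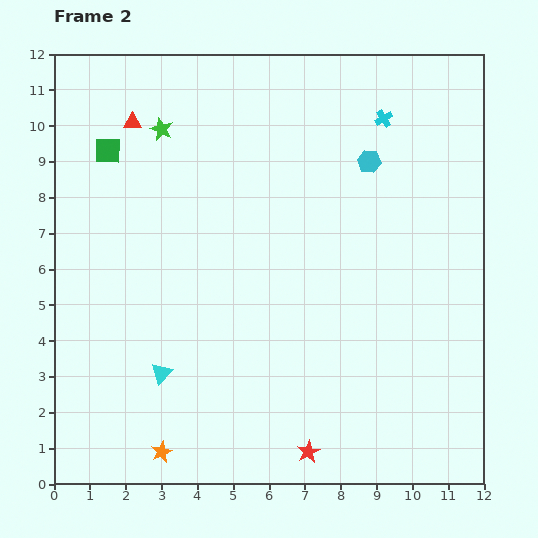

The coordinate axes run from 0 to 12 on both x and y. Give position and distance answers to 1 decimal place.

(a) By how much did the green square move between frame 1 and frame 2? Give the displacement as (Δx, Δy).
(-1.6, 0.3)

The green square was at (3.1, 9.0) in frame 1 and (1.5, 9.3) in frame 2.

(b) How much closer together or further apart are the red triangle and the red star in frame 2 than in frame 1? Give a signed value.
+1.5

Distance in frame 1: 8.9. Distance in frame 2: 10.4.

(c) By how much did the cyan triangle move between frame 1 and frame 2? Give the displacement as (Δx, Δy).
(-2.7, -2.2)

The cyan triangle was at (5.7, 5.3) in frame 1 and (3.0, 3.1) in frame 2.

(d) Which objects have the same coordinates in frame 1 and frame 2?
the cyan cross, the red star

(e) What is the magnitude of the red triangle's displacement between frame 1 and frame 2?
2.0

The red triangle moved from (1.8, 8.1) to (2.2, 10.1), a distance of √(0.4² + 2.0²) ≈ 2.0.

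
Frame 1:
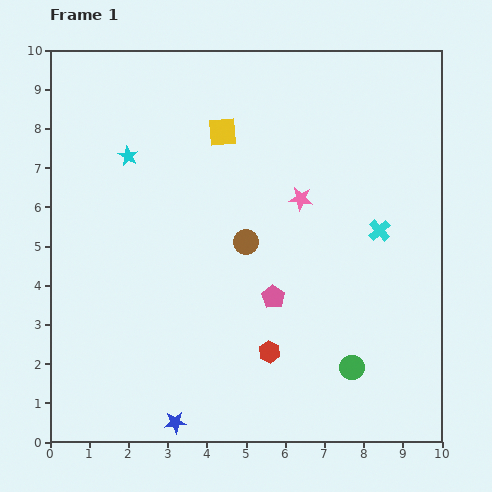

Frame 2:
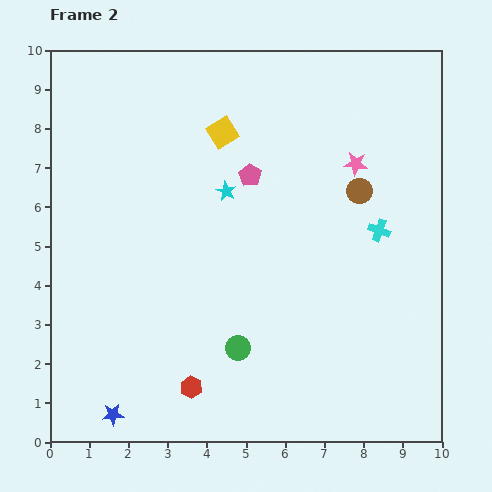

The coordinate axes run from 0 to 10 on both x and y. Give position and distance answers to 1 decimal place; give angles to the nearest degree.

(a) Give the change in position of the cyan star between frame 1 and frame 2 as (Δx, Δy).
(2.5, -0.9)

The cyan star was at (2.0, 7.3) in frame 1 and (4.5, 6.4) in frame 2.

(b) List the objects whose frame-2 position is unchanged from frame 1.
the cyan cross, the yellow square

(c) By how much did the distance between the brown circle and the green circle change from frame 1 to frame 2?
+0.9

Distance in frame 1: 4.2. Distance in frame 2: 5.1.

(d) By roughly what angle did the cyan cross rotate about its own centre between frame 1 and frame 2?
27° counter-clockwise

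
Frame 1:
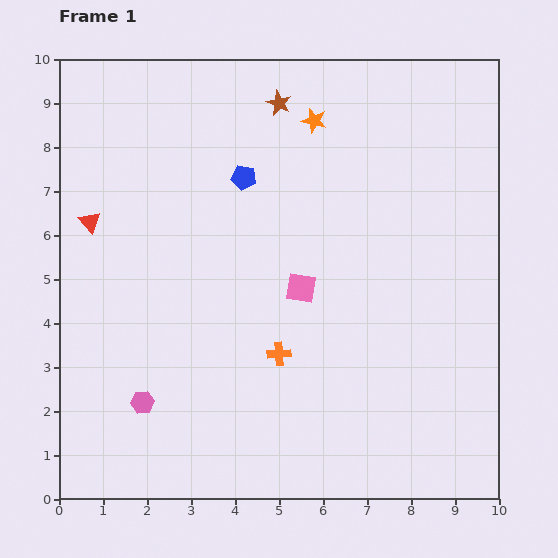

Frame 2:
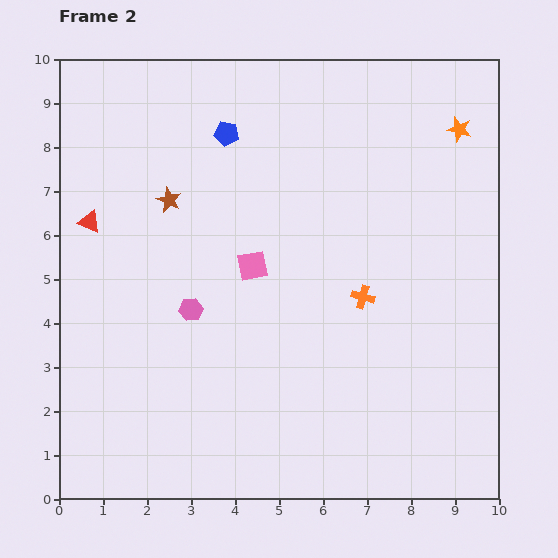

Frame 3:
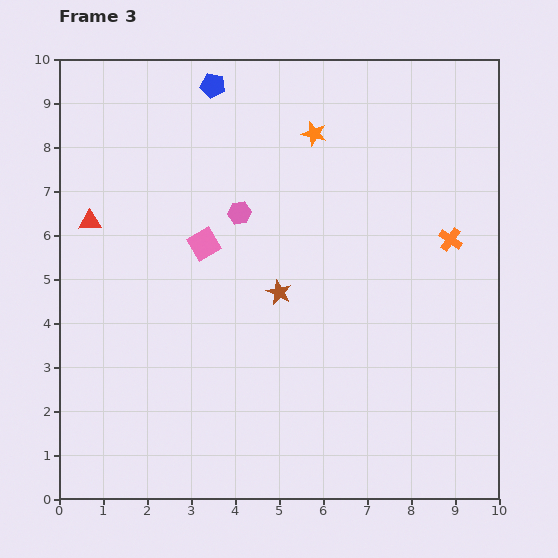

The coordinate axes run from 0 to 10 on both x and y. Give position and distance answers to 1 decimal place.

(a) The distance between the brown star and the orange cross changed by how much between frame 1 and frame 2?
-0.8

Distance in frame 1: 5.7. Distance in frame 2: 4.9.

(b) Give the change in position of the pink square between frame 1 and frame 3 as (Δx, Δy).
(-2.2, 1.0)

The pink square was at (5.5, 4.8) in frame 1 and (3.3, 5.8) in frame 3.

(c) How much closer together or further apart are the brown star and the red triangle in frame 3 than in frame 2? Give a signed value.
+2.7

Distance in frame 2: 1.9. Distance in frame 3: 4.6.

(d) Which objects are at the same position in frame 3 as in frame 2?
the red triangle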